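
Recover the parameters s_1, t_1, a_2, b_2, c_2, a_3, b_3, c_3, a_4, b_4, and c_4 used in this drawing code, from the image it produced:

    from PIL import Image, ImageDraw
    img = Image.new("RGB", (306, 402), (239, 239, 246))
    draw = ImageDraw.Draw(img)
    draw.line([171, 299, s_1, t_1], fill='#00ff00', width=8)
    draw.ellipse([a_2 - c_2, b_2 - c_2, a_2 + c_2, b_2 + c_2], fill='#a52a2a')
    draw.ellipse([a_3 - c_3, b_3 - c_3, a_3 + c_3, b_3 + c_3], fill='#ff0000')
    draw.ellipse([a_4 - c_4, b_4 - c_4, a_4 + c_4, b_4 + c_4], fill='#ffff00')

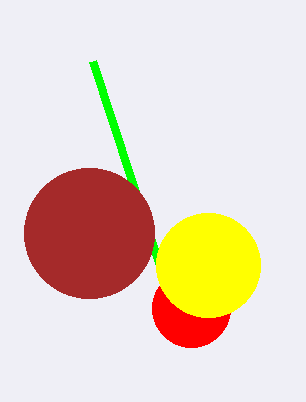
s_1 = 93; t_1 = 61; a_2 = 89; b_2 = 233; c_2 = 65; a_3 = 191; b_3 = 308; c_3 = 39; a_4 = 208; b_4 = 265; c_4 = 52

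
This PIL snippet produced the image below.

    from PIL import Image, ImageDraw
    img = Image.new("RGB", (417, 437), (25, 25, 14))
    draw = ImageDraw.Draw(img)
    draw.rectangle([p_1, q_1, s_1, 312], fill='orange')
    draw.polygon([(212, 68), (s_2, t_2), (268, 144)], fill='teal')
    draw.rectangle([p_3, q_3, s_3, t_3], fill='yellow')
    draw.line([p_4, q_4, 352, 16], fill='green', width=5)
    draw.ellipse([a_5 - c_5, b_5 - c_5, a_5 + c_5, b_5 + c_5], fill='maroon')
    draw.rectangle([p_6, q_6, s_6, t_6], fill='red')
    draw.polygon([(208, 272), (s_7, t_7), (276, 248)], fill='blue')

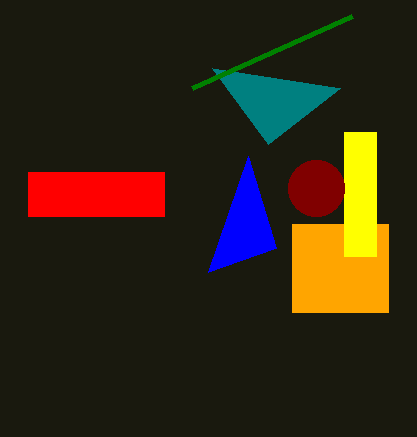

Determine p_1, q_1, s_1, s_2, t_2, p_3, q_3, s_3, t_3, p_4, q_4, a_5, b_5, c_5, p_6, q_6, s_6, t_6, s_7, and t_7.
p_1 = 292; q_1 = 224; s_1 = 388; s_2 = 340; t_2 = 88; p_3 = 344; q_3 = 132; s_3 = 376; t_3 = 256; p_4 = 192; q_4 = 88; a_5 = 316; b_5 = 188; c_5 = 28; p_6 = 28; q_6 = 172; s_6 = 164; t_6 = 216; s_7 = 248; t_7 = 156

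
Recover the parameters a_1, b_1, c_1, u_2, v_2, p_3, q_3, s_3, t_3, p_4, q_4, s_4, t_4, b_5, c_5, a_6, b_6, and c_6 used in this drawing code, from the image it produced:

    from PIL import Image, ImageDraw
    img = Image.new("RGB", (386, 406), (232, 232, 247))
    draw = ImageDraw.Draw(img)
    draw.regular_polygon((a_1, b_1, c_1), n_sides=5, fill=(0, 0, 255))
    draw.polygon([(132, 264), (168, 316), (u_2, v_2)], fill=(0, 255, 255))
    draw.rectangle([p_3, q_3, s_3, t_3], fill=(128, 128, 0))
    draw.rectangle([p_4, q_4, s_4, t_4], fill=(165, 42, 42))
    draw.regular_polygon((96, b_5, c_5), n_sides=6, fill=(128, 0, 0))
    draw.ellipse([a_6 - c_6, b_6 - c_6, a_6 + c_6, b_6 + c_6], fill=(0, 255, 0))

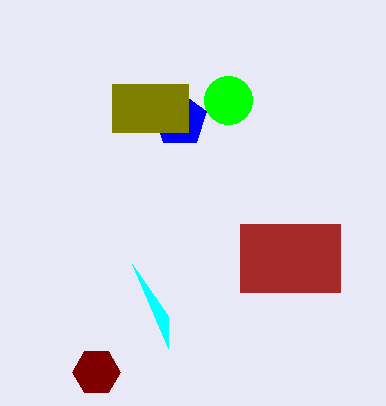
a_1 = 180; b_1 = 120; c_1 = 28; u_2 = 168; v_2 = 348; p_3 = 112; q_3 = 84; s_3 = 188; t_3 = 132; p_4 = 240; q_4 = 224; s_4 = 340; t_4 = 292; b_5 = 372; c_5 = 24; a_6 = 228; b_6 = 100; c_6 = 24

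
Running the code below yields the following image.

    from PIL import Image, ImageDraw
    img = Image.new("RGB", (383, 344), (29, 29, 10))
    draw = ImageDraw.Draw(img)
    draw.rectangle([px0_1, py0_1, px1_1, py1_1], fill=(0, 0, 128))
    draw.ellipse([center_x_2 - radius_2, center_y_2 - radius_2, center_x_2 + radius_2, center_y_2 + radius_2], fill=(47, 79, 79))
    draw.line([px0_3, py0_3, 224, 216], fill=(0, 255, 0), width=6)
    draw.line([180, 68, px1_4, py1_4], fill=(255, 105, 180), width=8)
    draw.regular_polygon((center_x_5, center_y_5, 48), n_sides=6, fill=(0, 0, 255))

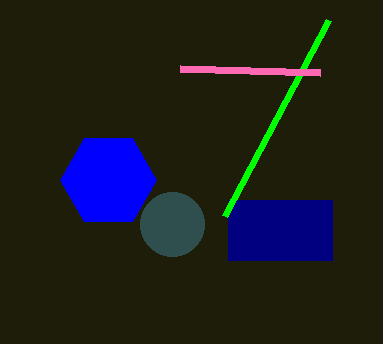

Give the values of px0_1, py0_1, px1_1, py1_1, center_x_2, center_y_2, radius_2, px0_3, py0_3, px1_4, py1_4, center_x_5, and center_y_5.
px0_1 = 228, py0_1 = 200, px1_1 = 332, py1_1 = 260, center_x_2 = 172, center_y_2 = 224, radius_2 = 32, px0_3 = 328, py0_3 = 20, px1_4 = 320, py1_4 = 72, center_x_5 = 108, center_y_5 = 180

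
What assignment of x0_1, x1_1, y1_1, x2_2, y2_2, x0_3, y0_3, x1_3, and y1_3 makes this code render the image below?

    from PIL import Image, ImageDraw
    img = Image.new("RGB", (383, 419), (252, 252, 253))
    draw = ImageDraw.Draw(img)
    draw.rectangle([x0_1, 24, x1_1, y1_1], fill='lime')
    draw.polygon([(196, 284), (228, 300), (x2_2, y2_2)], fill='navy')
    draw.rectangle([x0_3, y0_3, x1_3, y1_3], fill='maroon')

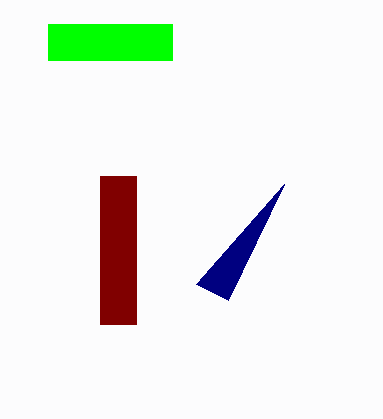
x0_1 = 48; x1_1 = 172; y1_1 = 60; x2_2 = 284; y2_2 = 184; x0_3 = 100; y0_3 = 176; x1_3 = 136; y1_3 = 324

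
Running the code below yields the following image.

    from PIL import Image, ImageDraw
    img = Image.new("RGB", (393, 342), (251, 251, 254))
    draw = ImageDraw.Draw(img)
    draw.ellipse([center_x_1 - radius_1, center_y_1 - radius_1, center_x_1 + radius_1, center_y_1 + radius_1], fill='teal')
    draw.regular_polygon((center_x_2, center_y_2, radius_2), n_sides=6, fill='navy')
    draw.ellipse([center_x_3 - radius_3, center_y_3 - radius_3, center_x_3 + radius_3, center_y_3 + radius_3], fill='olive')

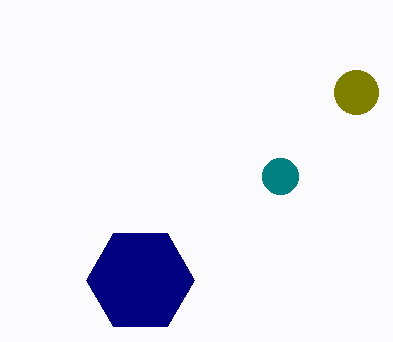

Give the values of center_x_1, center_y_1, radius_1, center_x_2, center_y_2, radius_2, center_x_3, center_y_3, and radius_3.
center_x_1 = 280
center_y_1 = 176
radius_1 = 18
center_x_2 = 140
center_y_2 = 280
radius_2 = 54
center_x_3 = 356
center_y_3 = 92
radius_3 = 22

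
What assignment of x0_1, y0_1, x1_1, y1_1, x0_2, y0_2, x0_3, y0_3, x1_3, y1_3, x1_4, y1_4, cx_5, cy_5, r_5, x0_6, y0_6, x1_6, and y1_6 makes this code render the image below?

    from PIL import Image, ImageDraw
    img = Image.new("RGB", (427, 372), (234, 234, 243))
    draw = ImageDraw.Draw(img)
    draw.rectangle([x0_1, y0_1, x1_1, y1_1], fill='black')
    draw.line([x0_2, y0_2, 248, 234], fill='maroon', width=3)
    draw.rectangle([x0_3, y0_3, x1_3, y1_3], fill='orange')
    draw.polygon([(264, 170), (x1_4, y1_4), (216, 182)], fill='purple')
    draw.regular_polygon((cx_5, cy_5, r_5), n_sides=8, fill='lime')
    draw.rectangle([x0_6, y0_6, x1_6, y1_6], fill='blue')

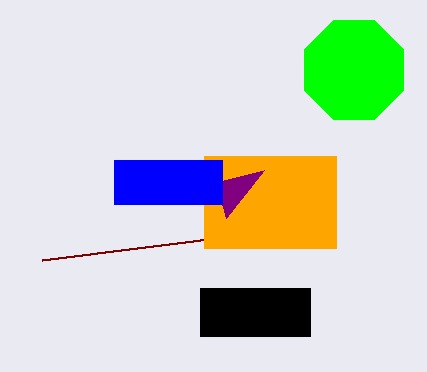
x0_1 = 200, y0_1 = 288, x1_1 = 310, y1_1 = 336, x0_2 = 42, y0_2 = 260, x0_3 = 204, y0_3 = 156, x1_3 = 336, y1_3 = 248, x1_4 = 226, y1_4 = 218, cx_5 = 354, cy_5 = 70, r_5 = 54, x0_6 = 114, y0_6 = 160, x1_6 = 222, y1_6 = 204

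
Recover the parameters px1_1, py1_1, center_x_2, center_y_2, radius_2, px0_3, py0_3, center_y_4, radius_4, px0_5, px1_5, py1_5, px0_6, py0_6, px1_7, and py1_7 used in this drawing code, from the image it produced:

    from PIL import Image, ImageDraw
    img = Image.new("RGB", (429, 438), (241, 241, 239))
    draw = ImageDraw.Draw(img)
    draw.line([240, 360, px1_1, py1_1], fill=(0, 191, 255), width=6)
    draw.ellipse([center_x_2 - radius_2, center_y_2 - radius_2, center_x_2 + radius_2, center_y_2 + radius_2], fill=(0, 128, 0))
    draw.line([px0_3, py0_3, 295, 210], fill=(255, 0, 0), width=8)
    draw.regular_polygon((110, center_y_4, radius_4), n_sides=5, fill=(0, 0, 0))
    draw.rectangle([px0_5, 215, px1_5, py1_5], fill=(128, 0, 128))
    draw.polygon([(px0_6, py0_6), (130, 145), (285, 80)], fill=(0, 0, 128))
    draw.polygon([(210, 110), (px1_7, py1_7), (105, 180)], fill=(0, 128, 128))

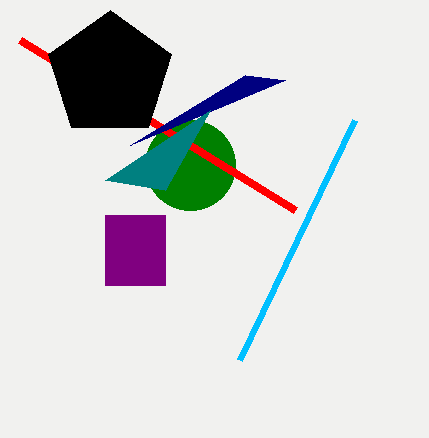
px1_1 = 355
py1_1 = 120
center_x_2 = 190
center_y_2 = 165
radius_2 = 45
px0_3 = 20
py0_3 = 40
center_y_4 = 75
radius_4 = 65
px0_5 = 105
px1_5 = 165
py1_5 = 285
px0_6 = 245
py0_6 = 75
px1_7 = 165
py1_7 = 190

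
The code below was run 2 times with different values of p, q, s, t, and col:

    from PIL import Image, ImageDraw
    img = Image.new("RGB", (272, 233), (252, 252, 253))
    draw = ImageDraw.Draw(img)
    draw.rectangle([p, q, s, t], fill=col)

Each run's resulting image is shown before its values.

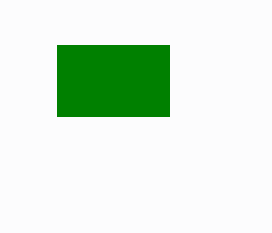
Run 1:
p = 57, q = 45, s = 169, t = 116, col = 'green'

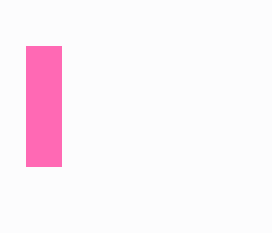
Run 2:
p = 26, q = 46, s = 61, t = 166, col = 'hotpink'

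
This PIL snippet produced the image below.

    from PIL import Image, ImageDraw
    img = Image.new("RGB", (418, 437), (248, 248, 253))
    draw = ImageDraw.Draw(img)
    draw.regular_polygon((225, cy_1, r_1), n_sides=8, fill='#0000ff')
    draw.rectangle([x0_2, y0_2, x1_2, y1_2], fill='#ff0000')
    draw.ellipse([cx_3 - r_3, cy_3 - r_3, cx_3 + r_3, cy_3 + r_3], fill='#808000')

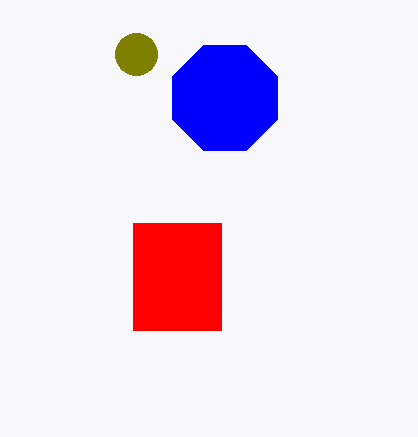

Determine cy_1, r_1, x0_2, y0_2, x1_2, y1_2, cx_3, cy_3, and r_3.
cy_1 = 98; r_1 = 57; x0_2 = 133; y0_2 = 223; x1_2 = 221; y1_2 = 330; cx_3 = 136; cy_3 = 54; r_3 = 21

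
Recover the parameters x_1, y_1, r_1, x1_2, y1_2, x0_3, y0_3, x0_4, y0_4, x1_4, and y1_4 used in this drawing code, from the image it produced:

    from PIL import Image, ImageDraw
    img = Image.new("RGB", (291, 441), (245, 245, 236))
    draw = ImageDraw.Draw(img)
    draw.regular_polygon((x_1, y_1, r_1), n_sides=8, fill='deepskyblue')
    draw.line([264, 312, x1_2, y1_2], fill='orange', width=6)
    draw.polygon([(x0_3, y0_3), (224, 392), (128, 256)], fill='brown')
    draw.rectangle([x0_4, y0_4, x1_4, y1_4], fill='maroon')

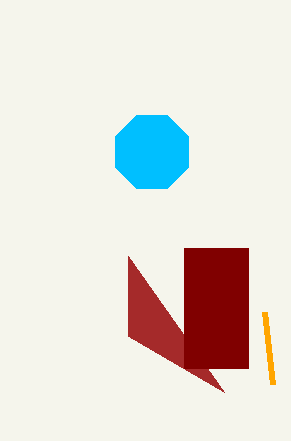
x_1 = 152
y_1 = 152
r_1 = 40
x1_2 = 272
y1_2 = 384
x0_3 = 128
y0_3 = 336
x0_4 = 184
y0_4 = 248
x1_4 = 248
y1_4 = 368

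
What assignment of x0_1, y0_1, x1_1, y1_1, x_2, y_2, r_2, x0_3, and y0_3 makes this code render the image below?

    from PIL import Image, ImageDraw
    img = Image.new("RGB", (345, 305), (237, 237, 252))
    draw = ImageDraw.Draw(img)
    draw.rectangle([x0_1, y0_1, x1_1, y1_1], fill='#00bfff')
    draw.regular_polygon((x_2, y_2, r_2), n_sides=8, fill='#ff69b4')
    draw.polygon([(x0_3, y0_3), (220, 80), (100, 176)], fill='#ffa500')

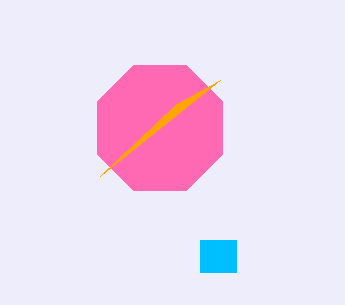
x0_1 = 200; y0_1 = 240; x1_1 = 236; y1_1 = 272; x_2 = 160; y_2 = 128; r_2 = 68; x0_3 = 176; y0_3 = 104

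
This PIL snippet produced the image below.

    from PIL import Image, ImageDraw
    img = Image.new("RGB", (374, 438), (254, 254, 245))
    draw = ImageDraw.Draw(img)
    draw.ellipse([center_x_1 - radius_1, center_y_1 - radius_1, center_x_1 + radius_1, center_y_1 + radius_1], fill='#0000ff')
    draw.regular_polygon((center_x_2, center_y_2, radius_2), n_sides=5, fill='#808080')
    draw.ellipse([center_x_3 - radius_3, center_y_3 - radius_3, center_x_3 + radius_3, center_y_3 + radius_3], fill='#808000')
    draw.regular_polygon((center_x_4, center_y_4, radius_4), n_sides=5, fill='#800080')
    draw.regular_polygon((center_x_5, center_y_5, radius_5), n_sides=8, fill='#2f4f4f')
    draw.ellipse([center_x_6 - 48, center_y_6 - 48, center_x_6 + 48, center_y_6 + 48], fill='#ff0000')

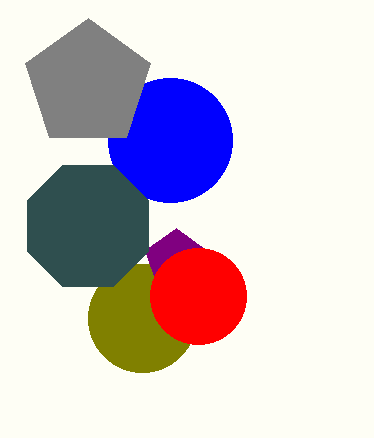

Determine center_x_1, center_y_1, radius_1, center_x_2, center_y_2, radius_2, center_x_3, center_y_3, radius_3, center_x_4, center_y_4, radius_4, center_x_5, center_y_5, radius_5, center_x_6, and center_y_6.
center_x_1 = 170; center_y_1 = 140; radius_1 = 62; center_x_2 = 88; center_y_2 = 84; radius_2 = 66; center_x_3 = 142; center_y_3 = 318; radius_3 = 54; center_x_4 = 176; center_y_4 = 260; radius_4 = 32; center_x_5 = 88; center_y_5 = 226; radius_5 = 66; center_x_6 = 198; center_y_6 = 296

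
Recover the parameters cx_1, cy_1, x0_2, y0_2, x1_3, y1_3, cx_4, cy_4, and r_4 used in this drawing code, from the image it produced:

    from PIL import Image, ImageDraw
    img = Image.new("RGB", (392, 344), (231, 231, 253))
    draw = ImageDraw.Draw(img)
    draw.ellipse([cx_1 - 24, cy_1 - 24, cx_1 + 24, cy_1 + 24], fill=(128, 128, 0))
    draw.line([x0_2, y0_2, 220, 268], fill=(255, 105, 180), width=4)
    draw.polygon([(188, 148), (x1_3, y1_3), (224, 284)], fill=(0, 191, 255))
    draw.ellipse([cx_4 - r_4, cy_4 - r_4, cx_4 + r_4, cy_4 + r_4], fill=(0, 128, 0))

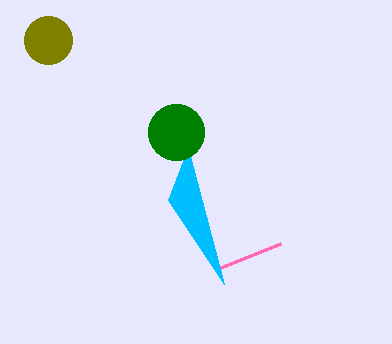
cx_1 = 48, cy_1 = 40, x0_2 = 280, y0_2 = 244, x1_3 = 168, y1_3 = 200, cx_4 = 176, cy_4 = 132, r_4 = 28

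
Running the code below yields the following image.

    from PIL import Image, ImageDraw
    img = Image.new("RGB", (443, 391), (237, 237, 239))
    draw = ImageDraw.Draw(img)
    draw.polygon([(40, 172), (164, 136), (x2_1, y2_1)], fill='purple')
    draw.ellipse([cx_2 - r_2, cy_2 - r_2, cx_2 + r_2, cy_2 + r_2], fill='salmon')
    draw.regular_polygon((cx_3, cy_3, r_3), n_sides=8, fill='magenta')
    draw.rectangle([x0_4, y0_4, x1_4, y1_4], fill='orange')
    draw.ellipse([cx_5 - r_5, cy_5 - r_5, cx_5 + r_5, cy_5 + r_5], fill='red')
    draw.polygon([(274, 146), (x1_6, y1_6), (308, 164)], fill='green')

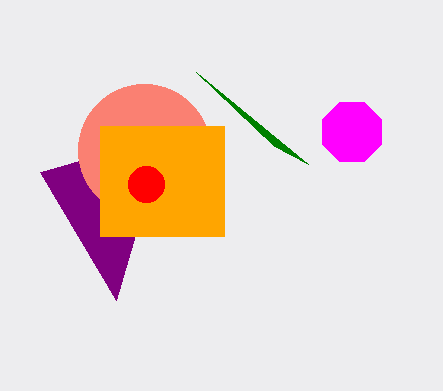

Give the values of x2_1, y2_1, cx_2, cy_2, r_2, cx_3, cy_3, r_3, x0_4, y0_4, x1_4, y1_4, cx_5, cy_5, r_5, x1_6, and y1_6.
x2_1 = 116; y2_1 = 300; cx_2 = 144; cy_2 = 150; r_2 = 66; cx_3 = 352; cy_3 = 132; r_3 = 32; x0_4 = 100; y0_4 = 126; x1_4 = 224; y1_4 = 236; cx_5 = 146; cy_5 = 184; r_5 = 18; x1_6 = 196; y1_6 = 72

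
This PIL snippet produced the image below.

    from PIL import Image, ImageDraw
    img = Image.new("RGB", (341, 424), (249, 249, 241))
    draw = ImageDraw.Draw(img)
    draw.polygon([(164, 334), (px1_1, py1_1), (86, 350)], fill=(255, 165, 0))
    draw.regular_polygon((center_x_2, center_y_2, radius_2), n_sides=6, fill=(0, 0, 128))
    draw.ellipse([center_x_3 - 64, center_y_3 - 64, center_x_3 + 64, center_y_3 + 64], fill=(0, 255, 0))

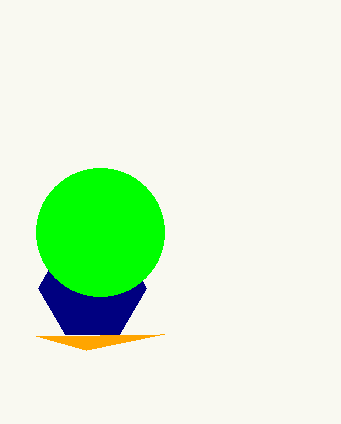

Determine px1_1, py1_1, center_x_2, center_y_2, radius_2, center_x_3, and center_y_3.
px1_1 = 36, py1_1 = 336, center_x_2 = 92, center_y_2 = 288, radius_2 = 54, center_x_3 = 100, center_y_3 = 232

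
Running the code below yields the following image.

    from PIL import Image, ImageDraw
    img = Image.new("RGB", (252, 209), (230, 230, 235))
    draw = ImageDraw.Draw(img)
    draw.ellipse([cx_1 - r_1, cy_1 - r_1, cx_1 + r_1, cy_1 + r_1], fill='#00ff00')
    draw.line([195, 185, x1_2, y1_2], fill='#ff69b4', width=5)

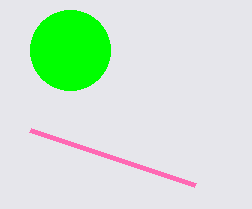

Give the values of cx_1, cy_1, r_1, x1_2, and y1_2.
cx_1 = 70; cy_1 = 50; r_1 = 40; x1_2 = 30; y1_2 = 130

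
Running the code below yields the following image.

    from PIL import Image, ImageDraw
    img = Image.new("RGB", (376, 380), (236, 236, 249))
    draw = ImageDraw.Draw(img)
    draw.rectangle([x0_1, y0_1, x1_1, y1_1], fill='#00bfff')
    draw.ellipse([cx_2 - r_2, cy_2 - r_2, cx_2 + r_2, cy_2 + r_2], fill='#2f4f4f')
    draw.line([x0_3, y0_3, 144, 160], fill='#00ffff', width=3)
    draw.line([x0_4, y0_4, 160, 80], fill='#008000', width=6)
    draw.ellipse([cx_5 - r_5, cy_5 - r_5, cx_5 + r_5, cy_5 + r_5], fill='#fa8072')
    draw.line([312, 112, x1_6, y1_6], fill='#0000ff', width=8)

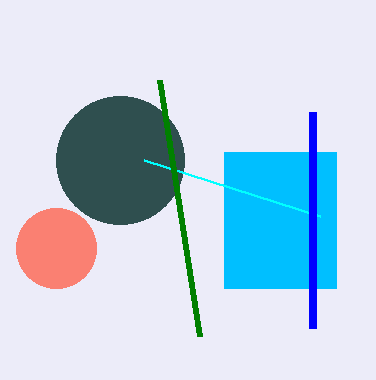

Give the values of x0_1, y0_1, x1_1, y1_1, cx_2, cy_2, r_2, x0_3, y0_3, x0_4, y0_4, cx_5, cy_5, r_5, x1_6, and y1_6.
x0_1 = 224, y0_1 = 152, x1_1 = 336, y1_1 = 288, cx_2 = 120, cy_2 = 160, r_2 = 64, x0_3 = 320, y0_3 = 216, x0_4 = 200, y0_4 = 336, cx_5 = 56, cy_5 = 248, r_5 = 40, x1_6 = 312, y1_6 = 328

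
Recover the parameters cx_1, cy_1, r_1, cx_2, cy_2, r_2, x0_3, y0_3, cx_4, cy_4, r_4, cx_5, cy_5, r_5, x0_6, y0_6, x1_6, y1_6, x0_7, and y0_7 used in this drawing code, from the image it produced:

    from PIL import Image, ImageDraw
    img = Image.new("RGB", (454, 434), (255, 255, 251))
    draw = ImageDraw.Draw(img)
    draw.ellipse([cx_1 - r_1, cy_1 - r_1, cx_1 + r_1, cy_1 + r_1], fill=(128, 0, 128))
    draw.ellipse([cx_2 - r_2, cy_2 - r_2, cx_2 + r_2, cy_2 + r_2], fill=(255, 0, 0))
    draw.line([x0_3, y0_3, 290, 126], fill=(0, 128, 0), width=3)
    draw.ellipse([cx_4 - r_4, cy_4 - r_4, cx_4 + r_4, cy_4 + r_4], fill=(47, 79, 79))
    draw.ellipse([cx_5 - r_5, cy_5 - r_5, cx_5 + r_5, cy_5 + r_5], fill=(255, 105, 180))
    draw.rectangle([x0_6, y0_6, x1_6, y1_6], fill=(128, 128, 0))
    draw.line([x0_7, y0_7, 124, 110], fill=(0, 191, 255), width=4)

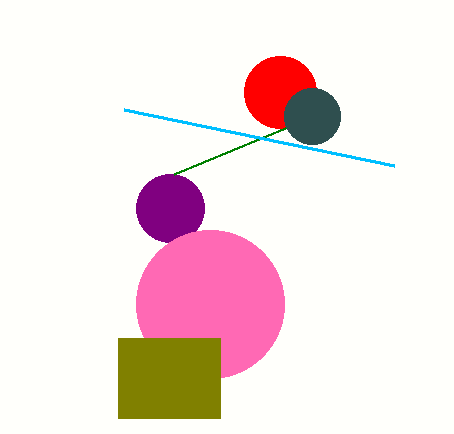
cx_1 = 170
cy_1 = 208
r_1 = 34
cx_2 = 280
cy_2 = 92
r_2 = 36
x0_3 = 174
y0_3 = 174
cx_4 = 312
cy_4 = 116
r_4 = 28
cx_5 = 210
cy_5 = 304
r_5 = 74
x0_6 = 118
y0_6 = 338
x1_6 = 220
y1_6 = 418
x0_7 = 394
y0_7 = 166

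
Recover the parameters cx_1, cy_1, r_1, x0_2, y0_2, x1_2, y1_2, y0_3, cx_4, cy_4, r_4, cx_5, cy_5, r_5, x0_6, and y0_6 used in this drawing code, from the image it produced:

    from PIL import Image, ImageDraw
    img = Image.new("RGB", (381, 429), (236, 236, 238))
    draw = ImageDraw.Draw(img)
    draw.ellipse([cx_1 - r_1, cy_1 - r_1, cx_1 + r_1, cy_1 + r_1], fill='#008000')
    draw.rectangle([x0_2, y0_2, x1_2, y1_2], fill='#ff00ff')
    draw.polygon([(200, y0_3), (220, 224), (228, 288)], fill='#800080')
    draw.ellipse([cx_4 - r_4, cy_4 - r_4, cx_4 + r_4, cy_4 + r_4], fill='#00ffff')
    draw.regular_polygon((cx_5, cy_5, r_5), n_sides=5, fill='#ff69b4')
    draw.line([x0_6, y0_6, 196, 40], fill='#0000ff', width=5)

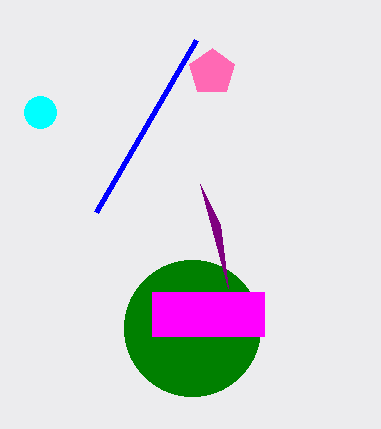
cx_1 = 192; cy_1 = 328; r_1 = 68; x0_2 = 152; y0_2 = 292; x1_2 = 264; y1_2 = 336; y0_3 = 184; cx_4 = 40; cy_4 = 112; r_4 = 16; cx_5 = 212; cy_5 = 72; r_5 = 24; x0_6 = 96; y0_6 = 212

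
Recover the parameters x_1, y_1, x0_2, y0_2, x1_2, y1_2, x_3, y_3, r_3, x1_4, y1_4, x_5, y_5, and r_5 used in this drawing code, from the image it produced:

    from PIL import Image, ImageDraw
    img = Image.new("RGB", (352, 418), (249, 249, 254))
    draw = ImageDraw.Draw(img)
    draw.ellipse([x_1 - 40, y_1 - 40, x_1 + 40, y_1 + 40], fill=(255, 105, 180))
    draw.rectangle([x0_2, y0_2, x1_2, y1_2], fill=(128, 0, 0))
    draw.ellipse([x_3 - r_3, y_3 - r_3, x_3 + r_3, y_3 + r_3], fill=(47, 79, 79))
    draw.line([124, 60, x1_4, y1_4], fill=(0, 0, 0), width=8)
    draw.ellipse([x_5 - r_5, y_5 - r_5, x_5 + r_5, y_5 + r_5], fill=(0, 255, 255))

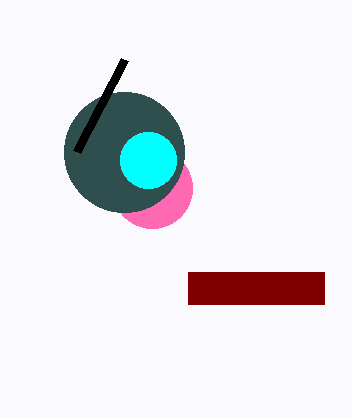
x_1 = 152, y_1 = 188, x0_2 = 188, y0_2 = 272, x1_2 = 324, y1_2 = 304, x_3 = 124, y_3 = 152, r_3 = 60, x1_4 = 76, y1_4 = 152, x_5 = 148, y_5 = 160, r_5 = 28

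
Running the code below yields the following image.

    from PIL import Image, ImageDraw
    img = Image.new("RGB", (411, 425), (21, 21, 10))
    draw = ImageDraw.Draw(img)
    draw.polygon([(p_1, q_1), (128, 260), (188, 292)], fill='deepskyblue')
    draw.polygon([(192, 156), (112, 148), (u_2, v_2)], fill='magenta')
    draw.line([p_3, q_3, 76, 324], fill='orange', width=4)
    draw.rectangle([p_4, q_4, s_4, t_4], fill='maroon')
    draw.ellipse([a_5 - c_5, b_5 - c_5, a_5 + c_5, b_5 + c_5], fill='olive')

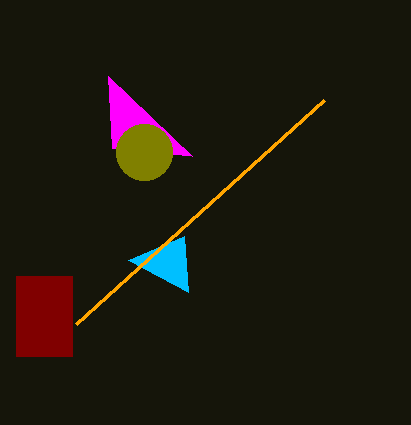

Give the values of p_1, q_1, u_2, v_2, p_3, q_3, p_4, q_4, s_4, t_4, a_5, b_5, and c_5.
p_1 = 184; q_1 = 236; u_2 = 108; v_2 = 76; p_3 = 324; q_3 = 100; p_4 = 16; q_4 = 276; s_4 = 72; t_4 = 356; a_5 = 144; b_5 = 152; c_5 = 28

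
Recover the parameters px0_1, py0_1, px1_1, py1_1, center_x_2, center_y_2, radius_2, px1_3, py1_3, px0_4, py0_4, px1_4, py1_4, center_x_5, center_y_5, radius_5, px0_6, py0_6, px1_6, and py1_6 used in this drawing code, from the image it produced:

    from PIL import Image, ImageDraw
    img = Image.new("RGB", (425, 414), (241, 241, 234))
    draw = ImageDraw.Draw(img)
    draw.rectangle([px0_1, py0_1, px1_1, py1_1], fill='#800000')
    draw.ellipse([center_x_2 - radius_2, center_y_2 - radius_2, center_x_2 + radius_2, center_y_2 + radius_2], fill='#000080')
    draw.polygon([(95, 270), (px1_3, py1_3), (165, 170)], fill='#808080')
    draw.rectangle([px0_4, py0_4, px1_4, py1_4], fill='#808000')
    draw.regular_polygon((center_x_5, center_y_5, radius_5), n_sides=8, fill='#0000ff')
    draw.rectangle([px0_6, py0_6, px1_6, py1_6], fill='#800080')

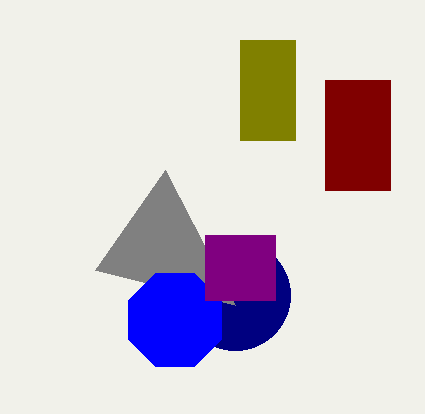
px0_1 = 325
py0_1 = 80
px1_1 = 390
py1_1 = 190
center_x_2 = 235
center_y_2 = 295
radius_2 = 55
px1_3 = 235
py1_3 = 305
px0_4 = 240
py0_4 = 40
px1_4 = 295
py1_4 = 140
center_x_5 = 175
center_y_5 = 320
radius_5 = 50
px0_6 = 205
py0_6 = 235
px1_6 = 275
py1_6 = 300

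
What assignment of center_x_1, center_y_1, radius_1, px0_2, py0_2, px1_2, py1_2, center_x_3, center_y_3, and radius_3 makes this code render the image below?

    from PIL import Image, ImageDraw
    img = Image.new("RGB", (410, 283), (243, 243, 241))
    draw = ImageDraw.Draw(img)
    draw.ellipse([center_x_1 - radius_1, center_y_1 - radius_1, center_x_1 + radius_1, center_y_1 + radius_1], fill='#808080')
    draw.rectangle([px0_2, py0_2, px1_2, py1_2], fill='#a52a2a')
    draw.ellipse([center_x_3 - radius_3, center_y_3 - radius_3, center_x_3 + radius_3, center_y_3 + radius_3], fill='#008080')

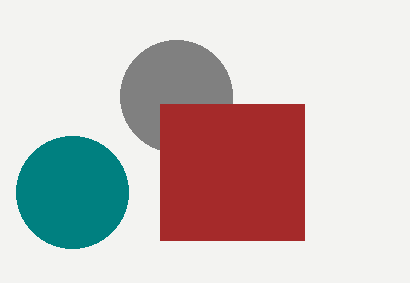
center_x_1 = 176, center_y_1 = 96, radius_1 = 56, px0_2 = 160, py0_2 = 104, px1_2 = 304, py1_2 = 240, center_x_3 = 72, center_y_3 = 192, radius_3 = 56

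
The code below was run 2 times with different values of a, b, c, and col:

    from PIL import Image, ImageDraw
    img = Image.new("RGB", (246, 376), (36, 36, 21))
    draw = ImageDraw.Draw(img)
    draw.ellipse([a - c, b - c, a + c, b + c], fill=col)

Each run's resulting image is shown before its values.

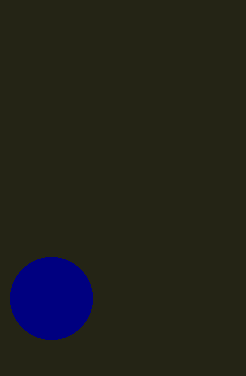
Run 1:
a = 51, b = 298, c = 41, col = 'navy'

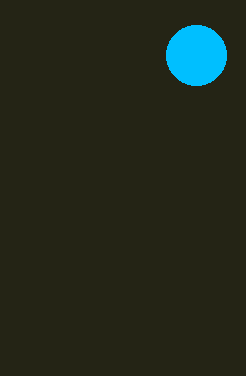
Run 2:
a = 196; b = 55; c = 30; col = 'deepskyblue'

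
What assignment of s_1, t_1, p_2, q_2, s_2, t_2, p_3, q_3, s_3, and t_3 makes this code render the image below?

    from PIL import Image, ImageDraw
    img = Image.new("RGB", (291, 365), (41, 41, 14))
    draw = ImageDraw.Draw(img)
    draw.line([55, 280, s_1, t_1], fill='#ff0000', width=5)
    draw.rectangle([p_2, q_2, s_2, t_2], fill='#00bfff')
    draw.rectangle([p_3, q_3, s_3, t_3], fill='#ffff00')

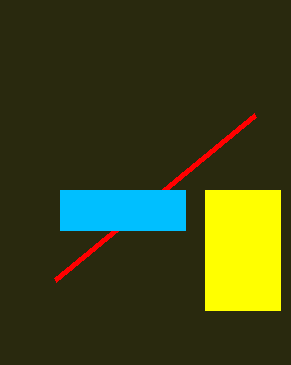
s_1 = 255; t_1 = 115; p_2 = 60; q_2 = 190; s_2 = 185; t_2 = 230; p_3 = 205; q_3 = 190; s_3 = 280; t_3 = 310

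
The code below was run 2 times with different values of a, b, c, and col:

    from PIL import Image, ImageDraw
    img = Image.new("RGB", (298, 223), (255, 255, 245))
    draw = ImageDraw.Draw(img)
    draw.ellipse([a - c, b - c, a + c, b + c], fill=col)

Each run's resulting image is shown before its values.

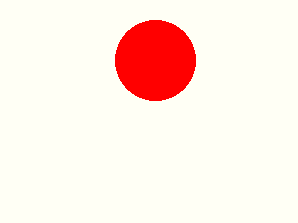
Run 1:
a = 155
b = 60
c = 40
col = 'red'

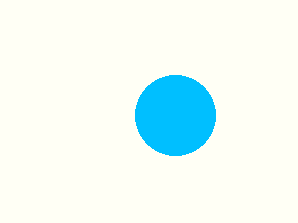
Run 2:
a = 175, b = 115, c = 40, col = 'deepskyblue'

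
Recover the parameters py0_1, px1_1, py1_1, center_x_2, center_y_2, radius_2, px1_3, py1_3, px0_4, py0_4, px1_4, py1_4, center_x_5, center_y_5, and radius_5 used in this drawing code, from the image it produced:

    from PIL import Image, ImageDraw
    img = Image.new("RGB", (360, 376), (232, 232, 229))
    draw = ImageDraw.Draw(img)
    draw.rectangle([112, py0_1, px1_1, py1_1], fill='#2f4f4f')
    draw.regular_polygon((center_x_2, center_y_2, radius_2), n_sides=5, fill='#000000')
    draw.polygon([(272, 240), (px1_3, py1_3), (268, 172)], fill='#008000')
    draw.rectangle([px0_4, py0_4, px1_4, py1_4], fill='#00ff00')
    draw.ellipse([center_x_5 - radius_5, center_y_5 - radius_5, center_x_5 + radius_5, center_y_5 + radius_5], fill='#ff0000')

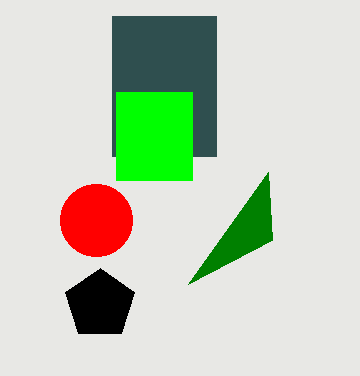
py0_1 = 16, px1_1 = 216, py1_1 = 156, center_x_2 = 100, center_y_2 = 304, radius_2 = 36, px1_3 = 188, py1_3 = 284, px0_4 = 116, py0_4 = 92, px1_4 = 192, py1_4 = 180, center_x_5 = 96, center_y_5 = 220, radius_5 = 36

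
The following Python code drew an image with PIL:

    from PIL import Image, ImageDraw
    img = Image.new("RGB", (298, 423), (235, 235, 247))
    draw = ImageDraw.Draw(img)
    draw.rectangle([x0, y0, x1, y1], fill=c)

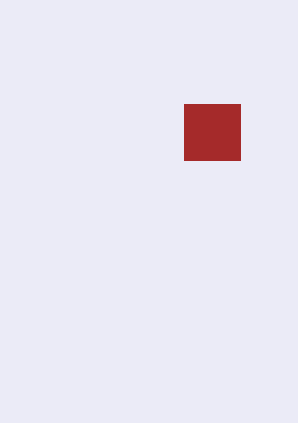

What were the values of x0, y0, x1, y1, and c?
x0 = 184; y0 = 104; x1 = 240; y1 = 160; c = 'brown'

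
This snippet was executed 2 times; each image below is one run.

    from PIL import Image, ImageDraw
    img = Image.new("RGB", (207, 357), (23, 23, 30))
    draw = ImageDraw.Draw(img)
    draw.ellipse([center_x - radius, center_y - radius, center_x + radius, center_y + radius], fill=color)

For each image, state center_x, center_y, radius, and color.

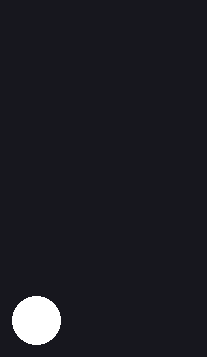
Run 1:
center_x = 36
center_y = 320
radius = 24
color = 'white'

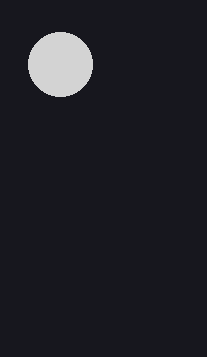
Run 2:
center_x = 60, center_y = 64, radius = 32, color = 'lightgray'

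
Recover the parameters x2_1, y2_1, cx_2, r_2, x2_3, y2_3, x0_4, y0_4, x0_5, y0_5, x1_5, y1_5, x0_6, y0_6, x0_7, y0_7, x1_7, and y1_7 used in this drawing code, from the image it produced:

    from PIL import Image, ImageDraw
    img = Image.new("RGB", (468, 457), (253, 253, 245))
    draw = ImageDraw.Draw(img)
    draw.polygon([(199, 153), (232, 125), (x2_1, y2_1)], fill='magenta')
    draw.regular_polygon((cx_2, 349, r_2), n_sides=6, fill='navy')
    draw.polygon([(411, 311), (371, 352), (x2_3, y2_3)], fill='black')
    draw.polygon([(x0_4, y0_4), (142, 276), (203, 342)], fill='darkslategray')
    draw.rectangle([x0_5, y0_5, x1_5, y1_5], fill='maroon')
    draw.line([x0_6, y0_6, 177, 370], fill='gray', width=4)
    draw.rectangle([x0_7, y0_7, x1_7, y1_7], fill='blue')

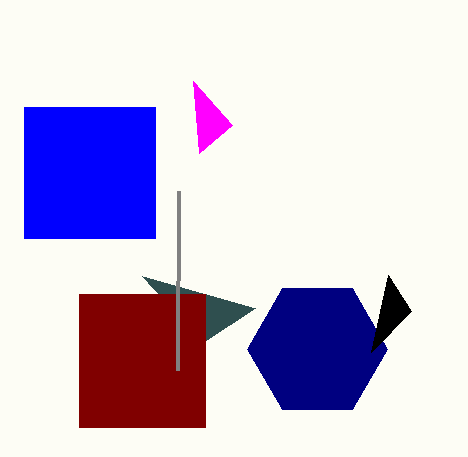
x2_1 = 193, y2_1 = 81, cx_2 = 317, r_2 = 70, x2_3 = 388, y2_3 = 275, x0_4 = 255, y0_4 = 308, x0_5 = 79, y0_5 = 294, x1_5 = 205, y1_5 = 427, x0_6 = 178, y0_6 = 191, x0_7 = 24, y0_7 = 107, x1_7 = 155, y1_7 = 238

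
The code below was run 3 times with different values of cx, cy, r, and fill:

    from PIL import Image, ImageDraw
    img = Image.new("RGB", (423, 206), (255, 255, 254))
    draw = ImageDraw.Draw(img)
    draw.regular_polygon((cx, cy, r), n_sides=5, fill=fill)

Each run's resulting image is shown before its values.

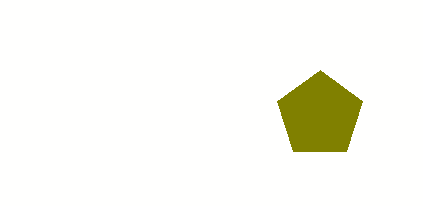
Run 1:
cx = 320
cy = 115
r = 45
fill = 'olive'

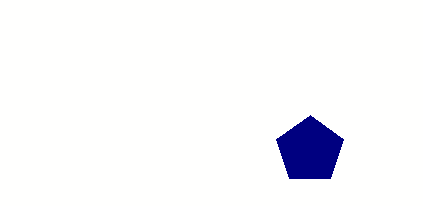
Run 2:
cx = 310, cy = 150, r = 35, fill = 'navy'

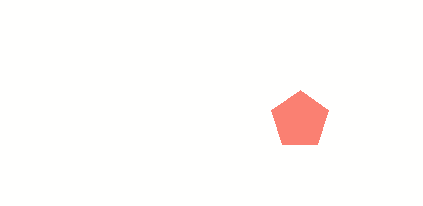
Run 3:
cx = 300
cy = 120
r = 30
fill = 'salmon'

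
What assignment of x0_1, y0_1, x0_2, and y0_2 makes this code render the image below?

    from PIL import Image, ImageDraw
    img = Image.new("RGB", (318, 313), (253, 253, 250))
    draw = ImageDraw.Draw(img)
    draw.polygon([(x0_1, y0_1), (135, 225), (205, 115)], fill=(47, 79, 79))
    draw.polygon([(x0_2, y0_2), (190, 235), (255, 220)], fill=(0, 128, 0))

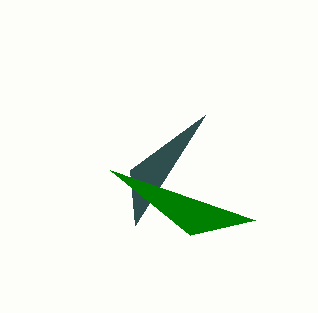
x0_1 = 130, y0_1 = 170, x0_2 = 110, y0_2 = 170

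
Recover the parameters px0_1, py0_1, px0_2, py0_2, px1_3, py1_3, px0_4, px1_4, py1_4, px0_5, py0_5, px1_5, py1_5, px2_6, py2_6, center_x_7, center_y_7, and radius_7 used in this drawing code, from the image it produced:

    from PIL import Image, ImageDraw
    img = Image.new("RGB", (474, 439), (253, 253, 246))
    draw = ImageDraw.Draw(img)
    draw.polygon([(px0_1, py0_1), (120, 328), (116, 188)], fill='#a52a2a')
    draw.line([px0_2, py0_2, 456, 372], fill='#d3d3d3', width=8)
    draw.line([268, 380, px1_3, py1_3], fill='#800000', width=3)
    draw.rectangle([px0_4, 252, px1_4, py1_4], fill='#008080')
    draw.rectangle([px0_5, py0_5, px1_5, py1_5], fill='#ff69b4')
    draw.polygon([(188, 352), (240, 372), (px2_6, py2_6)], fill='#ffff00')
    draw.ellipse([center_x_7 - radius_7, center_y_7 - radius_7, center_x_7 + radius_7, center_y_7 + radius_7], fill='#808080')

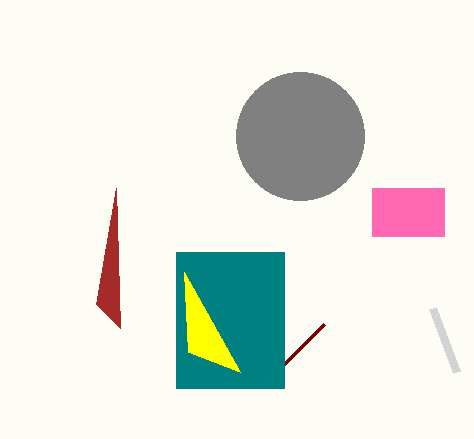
px0_1 = 96, py0_1 = 304, px0_2 = 432, py0_2 = 308, px1_3 = 324, py1_3 = 324, px0_4 = 176, px1_4 = 284, py1_4 = 388, px0_5 = 372, py0_5 = 188, px1_5 = 444, py1_5 = 236, px2_6 = 184, py2_6 = 272, center_x_7 = 300, center_y_7 = 136, radius_7 = 64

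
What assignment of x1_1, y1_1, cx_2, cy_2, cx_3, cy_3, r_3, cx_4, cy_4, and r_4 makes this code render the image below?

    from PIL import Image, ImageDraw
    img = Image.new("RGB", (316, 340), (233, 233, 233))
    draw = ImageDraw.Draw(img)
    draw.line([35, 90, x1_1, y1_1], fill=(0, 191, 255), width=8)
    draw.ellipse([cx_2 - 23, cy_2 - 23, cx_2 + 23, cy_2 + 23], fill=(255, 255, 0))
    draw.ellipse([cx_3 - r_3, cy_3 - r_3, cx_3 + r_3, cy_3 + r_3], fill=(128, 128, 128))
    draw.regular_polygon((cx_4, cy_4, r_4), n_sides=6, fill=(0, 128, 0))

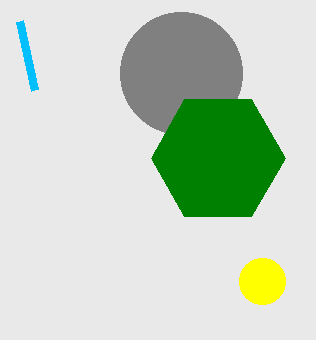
x1_1 = 20; y1_1 = 21; cx_2 = 262; cy_2 = 281; cx_3 = 181; cy_3 = 73; r_3 = 61; cx_4 = 218; cy_4 = 158; r_4 = 67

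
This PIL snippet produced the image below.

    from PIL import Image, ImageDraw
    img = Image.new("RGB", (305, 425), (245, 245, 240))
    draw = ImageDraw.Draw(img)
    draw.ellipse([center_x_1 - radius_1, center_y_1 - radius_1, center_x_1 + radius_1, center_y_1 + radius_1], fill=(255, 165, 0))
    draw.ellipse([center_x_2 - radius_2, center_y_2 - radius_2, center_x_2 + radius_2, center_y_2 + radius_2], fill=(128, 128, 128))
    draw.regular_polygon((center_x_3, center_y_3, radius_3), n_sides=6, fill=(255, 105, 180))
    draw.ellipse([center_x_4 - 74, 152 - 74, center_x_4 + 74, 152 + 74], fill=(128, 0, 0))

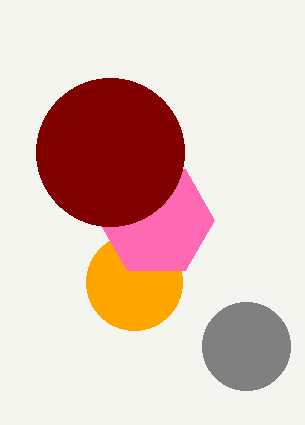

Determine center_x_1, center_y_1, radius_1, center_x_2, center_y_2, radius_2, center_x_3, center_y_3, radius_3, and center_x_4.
center_x_1 = 134; center_y_1 = 282; radius_1 = 48; center_x_2 = 246; center_y_2 = 346; radius_2 = 44; center_x_3 = 156; center_y_3 = 220; radius_3 = 58; center_x_4 = 110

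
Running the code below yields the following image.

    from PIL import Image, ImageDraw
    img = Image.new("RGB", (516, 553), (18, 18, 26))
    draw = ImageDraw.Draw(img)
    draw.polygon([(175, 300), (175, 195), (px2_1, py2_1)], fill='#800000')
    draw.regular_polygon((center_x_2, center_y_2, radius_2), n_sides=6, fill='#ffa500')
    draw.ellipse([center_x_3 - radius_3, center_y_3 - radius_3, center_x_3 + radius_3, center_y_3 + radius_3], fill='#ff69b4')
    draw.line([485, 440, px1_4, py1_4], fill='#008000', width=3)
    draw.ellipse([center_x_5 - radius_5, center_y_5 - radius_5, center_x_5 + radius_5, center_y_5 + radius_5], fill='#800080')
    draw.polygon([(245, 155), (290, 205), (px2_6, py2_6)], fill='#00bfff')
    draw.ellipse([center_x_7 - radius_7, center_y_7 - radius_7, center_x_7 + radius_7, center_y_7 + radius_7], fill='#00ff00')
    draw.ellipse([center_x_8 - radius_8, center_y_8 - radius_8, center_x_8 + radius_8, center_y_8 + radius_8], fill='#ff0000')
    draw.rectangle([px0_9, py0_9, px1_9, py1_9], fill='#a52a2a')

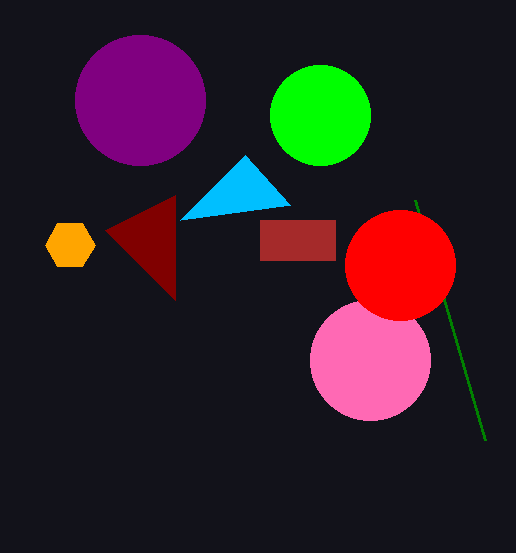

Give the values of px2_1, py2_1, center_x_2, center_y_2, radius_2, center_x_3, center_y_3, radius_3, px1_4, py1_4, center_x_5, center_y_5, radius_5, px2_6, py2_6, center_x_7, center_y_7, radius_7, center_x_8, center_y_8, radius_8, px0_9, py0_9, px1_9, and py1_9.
px2_1 = 105
py2_1 = 230
center_x_2 = 70
center_y_2 = 245
radius_2 = 25
center_x_3 = 370
center_y_3 = 360
radius_3 = 60
px1_4 = 415
py1_4 = 200
center_x_5 = 140
center_y_5 = 100
radius_5 = 65
px2_6 = 180
py2_6 = 220
center_x_7 = 320
center_y_7 = 115
radius_7 = 50
center_x_8 = 400
center_y_8 = 265
radius_8 = 55
px0_9 = 260
py0_9 = 220
px1_9 = 335
py1_9 = 260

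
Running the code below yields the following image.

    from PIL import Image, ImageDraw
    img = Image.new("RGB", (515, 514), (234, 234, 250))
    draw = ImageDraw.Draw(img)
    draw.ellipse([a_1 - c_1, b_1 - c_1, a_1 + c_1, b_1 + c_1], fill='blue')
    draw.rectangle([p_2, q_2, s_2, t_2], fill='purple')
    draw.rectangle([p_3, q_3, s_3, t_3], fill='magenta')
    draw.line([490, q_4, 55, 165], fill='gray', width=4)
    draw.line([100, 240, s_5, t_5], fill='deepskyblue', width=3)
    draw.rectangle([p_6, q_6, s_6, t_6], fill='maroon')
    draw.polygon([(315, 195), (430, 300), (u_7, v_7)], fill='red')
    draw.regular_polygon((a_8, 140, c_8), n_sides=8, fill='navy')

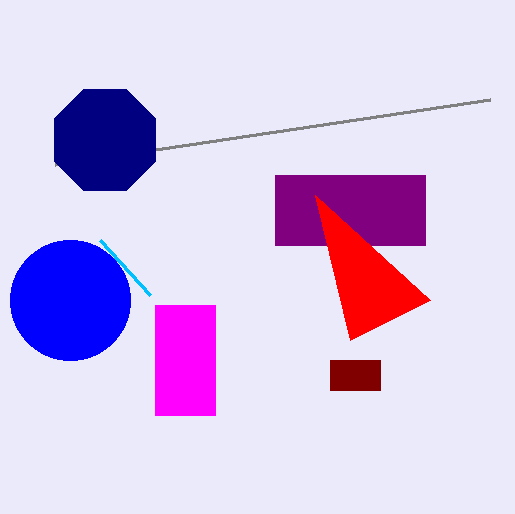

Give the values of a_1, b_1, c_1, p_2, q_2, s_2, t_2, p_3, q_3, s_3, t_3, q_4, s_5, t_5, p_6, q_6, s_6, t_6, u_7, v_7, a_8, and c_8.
a_1 = 70, b_1 = 300, c_1 = 60, p_2 = 275, q_2 = 175, s_2 = 425, t_2 = 245, p_3 = 155, q_3 = 305, s_3 = 215, t_3 = 415, q_4 = 100, s_5 = 150, t_5 = 295, p_6 = 330, q_6 = 360, s_6 = 380, t_6 = 390, u_7 = 350, v_7 = 340, a_8 = 105, c_8 = 55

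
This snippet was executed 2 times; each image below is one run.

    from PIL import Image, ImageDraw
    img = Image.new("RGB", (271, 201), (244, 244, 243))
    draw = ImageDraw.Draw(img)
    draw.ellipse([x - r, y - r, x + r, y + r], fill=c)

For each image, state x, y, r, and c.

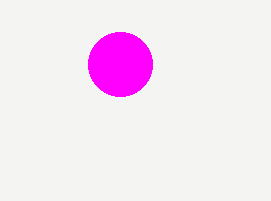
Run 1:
x = 120
y = 64
r = 32
c = 'magenta'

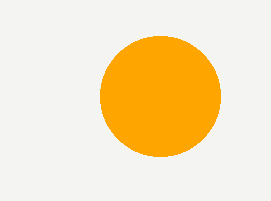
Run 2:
x = 160; y = 96; r = 60; c = 'orange'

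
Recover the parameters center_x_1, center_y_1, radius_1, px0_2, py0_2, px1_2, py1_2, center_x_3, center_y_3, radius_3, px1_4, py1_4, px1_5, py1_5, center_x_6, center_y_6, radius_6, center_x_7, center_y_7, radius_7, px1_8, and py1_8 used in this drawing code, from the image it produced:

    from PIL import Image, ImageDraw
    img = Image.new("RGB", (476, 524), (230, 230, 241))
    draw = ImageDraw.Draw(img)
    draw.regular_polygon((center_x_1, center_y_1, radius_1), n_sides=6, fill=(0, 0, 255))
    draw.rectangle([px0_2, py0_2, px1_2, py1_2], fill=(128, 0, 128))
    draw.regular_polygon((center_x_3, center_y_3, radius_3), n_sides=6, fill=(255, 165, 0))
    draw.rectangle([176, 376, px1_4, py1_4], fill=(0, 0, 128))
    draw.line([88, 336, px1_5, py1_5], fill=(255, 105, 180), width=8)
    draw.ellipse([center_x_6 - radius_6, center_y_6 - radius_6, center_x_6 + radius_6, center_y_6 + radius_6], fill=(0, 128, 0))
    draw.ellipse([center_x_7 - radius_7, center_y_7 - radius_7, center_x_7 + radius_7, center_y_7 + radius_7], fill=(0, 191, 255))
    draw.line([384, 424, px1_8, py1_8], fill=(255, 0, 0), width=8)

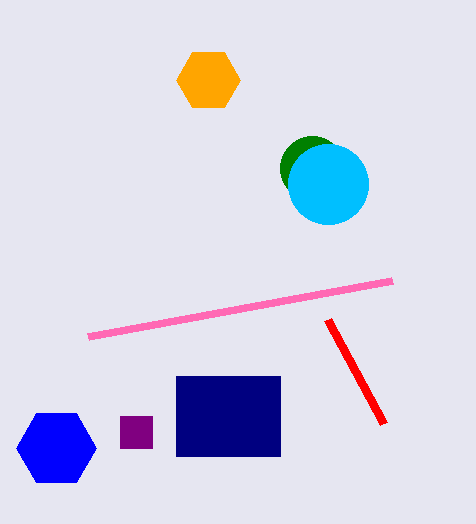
center_x_1 = 56, center_y_1 = 448, radius_1 = 40, px0_2 = 120, py0_2 = 416, px1_2 = 152, py1_2 = 448, center_x_3 = 208, center_y_3 = 80, radius_3 = 32, px1_4 = 280, py1_4 = 456, px1_5 = 392, py1_5 = 280, center_x_6 = 312, center_y_6 = 168, radius_6 = 32, center_x_7 = 328, center_y_7 = 184, radius_7 = 40, px1_8 = 328, py1_8 = 320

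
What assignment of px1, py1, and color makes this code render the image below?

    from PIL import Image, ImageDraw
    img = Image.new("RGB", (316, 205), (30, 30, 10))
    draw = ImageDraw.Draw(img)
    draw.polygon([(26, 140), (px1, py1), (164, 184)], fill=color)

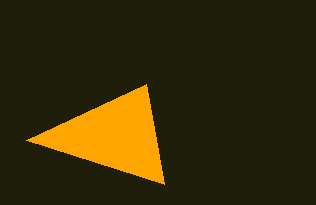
px1 = 146
py1 = 84
color = 'orange'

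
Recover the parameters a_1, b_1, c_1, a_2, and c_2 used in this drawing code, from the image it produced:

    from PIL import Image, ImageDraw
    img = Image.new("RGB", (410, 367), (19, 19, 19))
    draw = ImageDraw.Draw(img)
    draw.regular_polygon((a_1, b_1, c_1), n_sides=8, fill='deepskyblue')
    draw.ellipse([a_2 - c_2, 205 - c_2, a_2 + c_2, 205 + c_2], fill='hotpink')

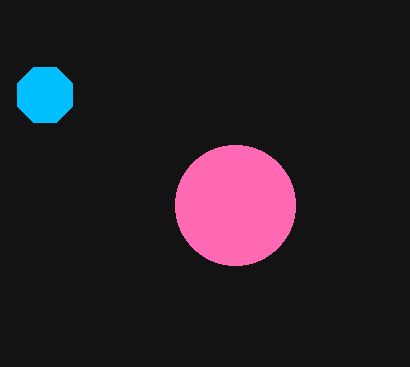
a_1 = 45, b_1 = 95, c_1 = 30, a_2 = 235, c_2 = 60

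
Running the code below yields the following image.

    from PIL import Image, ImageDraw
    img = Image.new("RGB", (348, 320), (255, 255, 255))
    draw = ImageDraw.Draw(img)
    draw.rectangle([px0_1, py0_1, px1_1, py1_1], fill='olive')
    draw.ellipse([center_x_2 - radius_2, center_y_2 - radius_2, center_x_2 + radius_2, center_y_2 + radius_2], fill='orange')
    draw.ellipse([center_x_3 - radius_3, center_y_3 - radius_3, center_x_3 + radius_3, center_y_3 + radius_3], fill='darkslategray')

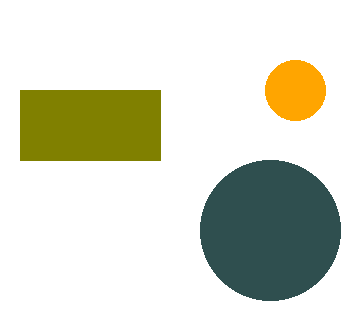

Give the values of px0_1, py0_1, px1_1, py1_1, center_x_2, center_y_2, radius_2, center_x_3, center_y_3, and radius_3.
px0_1 = 20
py0_1 = 90
px1_1 = 160
py1_1 = 160
center_x_2 = 295
center_y_2 = 90
radius_2 = 30
center_x_3 = 270
center_y_3 = 230
radius_3 = 70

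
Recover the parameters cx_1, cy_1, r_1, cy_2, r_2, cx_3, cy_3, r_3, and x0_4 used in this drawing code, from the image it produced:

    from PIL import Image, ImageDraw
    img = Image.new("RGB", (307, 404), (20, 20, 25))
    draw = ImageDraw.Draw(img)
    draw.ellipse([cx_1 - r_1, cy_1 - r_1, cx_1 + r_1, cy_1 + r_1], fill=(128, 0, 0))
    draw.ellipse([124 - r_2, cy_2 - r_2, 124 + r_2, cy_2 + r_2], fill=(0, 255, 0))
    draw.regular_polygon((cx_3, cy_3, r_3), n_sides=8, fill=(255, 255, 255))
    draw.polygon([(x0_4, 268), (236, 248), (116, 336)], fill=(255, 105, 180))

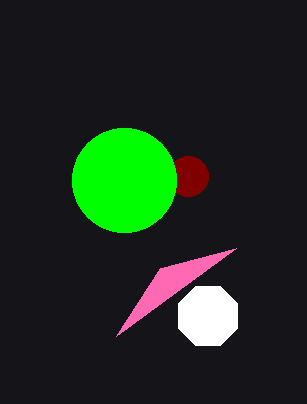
cx_1 = 188
cy_1 = 176
r_1 = 20
cy_2 = 180
r_2 = 52
cx_3 = 208
cy_3 = 316
r_3 = 32
x0_4 = 160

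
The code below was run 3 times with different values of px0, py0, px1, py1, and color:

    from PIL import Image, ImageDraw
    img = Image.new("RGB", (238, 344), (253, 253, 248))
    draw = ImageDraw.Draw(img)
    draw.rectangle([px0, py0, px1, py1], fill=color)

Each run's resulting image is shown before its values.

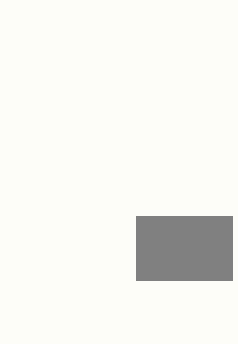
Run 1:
px0 = 136
py0 = 216
px1 = 232
py1 = 280
color = 'gray'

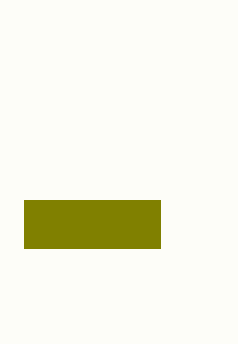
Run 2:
px0 = 24; py0 = 200; px1 = 160; py1 = 248; color = 'olive'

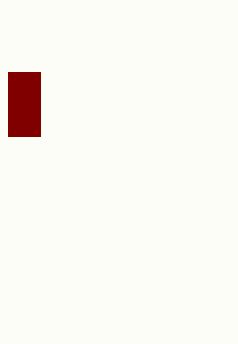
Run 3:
px0 = 8; py0 = 72; px1 = 40; py1 = 136; color = 'maroon'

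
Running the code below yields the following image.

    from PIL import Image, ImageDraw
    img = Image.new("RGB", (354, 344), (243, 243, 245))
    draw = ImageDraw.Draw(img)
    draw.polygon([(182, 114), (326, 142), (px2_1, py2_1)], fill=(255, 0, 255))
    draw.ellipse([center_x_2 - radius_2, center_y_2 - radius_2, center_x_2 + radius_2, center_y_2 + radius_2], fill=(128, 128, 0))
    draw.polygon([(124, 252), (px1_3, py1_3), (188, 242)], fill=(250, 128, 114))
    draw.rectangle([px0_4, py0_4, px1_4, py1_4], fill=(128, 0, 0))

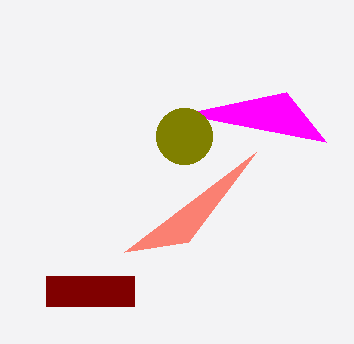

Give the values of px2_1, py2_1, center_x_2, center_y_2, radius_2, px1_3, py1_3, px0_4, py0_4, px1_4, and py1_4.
px2_1 = 286; py2_1 = 92; center_x_2 = 184; center_y_2 = 136; radius_2 = 28; px1_3 = 256; py1_3 = 152; px0_4 = 46; py0_4 = 276; px1_4 = 134; py1_4 = 306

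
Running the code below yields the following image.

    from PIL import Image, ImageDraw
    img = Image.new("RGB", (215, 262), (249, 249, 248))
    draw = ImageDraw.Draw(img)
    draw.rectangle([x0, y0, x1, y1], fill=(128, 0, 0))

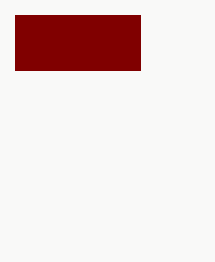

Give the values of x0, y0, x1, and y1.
x0 = 15; y0 = 15; x1 = 140; y1 = 70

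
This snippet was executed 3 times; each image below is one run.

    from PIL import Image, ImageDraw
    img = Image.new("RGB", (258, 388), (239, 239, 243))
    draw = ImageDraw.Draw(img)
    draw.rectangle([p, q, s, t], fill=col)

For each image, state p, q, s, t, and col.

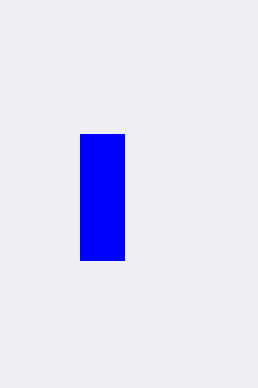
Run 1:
p = 80; q = 134; s = 124; t = 260; col = 'blue'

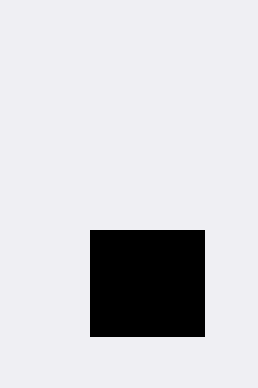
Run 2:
p = 90, q = 230, s = 204, t = 336, col = 'black'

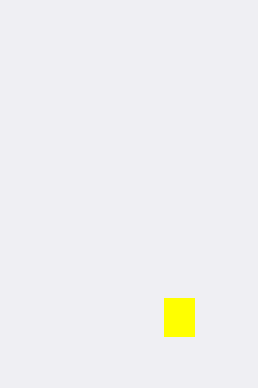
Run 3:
p = 164
q = 298
s = 194
t = 336
col = 'yellow'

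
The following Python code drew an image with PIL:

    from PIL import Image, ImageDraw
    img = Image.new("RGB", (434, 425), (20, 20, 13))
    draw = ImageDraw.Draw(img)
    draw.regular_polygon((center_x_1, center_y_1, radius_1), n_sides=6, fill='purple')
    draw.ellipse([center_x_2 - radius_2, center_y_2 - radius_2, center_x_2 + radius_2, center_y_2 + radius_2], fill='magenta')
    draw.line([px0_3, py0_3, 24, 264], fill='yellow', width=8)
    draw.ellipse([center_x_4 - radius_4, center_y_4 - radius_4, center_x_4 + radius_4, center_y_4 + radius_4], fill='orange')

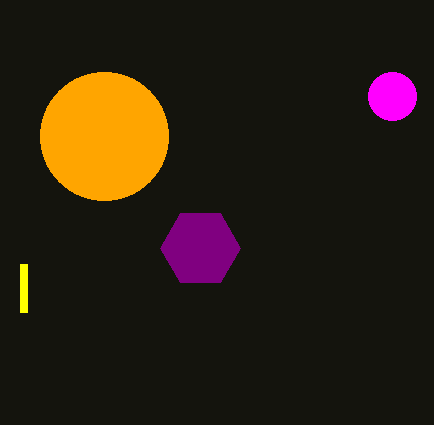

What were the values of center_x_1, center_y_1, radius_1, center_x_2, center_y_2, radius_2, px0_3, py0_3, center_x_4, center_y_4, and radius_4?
center_x_1 = 200, center_y_1 = 248, radius_1 = 40, center_x_2 = 392, center_y_2 = 96, radius_2 = 24, px0_3 = 24, py0_3 = 312, center_x_4 = 104, center_y_4 = 136, radius_4 = 64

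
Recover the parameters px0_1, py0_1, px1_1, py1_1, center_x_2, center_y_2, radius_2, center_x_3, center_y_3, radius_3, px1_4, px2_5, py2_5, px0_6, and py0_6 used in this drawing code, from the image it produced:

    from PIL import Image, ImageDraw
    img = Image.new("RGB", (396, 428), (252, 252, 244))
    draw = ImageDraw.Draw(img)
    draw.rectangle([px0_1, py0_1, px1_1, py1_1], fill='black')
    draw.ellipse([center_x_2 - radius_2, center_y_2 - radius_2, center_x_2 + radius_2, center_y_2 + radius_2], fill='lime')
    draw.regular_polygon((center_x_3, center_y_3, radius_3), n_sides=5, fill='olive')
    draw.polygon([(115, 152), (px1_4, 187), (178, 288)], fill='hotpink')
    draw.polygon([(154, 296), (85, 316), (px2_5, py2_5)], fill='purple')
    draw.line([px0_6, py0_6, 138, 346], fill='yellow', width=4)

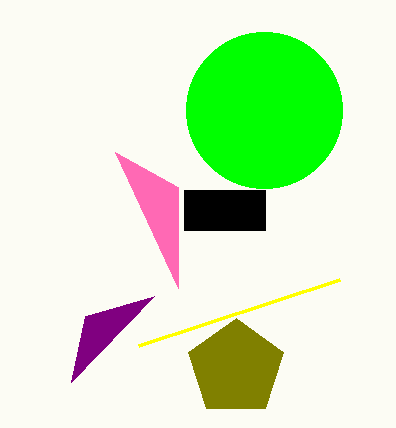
px0_1 = 184
py0_1 = 190
px1_1 = 265
py1_1 = 230
center_x_2 = 264
center_y_2 = 110
radius_2 = 78
center_x_3 = 236
center_y_3 = 368
radius_3 = 50
px1_4 = 178
px2_5 = 71
py2_5 = 382
px0_6 = 339
py0_6 = 280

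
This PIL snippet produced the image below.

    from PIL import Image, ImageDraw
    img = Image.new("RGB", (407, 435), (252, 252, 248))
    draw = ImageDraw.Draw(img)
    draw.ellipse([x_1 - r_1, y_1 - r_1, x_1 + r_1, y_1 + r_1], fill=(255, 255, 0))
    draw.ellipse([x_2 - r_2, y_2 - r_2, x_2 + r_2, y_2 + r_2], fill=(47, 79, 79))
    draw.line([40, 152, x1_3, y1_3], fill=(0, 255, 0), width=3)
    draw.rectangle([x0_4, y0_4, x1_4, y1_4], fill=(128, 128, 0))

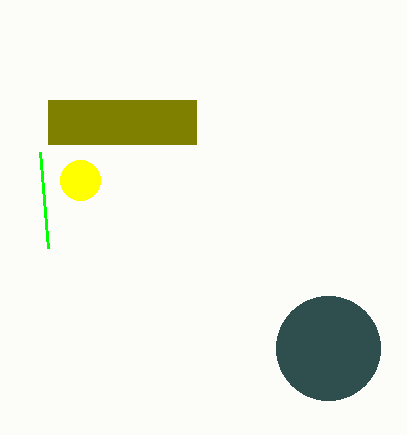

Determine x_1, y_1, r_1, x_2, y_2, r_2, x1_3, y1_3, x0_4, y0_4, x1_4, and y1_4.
x_1 = 80
y_1 = 180
r_1 = 20
x_2 = 328
y_2 = 348
r_2 = 52
x1_3 = 48
y1_3 = 248
x0_4 = 48
y0_4 = 100
x1_4 = 196
y1_4 = 144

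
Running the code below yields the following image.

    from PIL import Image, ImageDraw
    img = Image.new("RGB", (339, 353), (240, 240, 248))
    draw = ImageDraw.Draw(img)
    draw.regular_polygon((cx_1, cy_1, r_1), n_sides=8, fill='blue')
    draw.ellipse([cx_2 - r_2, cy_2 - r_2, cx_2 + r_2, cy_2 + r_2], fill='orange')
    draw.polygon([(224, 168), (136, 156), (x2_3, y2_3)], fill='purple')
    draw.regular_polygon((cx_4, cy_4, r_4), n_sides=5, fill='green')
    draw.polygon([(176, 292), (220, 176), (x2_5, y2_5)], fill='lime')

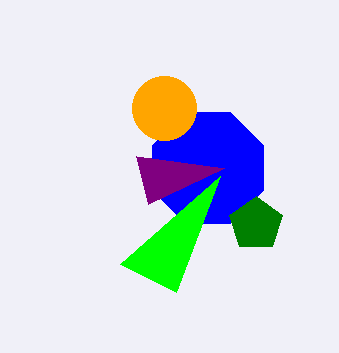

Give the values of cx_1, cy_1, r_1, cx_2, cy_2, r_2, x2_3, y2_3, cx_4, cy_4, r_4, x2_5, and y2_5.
cx_1 = 208; cy_1 = 168; r_1 = 60; cx_2 = 164; cy_2 = 108; r_2 = 32; x2_3 = 148; y2_3 = 204; cx_4 = 256; cy_4 = 224; r_4 = 28; x2_5 = 120; y2_5 = 264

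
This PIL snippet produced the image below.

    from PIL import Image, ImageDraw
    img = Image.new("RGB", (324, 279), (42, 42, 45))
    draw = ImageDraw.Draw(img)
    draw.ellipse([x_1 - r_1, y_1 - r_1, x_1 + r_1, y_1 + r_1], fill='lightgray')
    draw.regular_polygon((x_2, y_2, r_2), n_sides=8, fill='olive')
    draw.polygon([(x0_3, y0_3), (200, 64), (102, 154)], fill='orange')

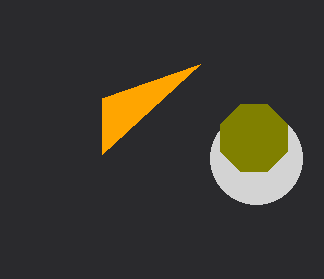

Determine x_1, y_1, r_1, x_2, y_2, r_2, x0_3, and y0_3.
x_1 = 256, y_1 = 158, r_1 = 46, x_2 = 254, y_2 = 138, r_2 = 36, x0_3 = 102, y0_3 = 98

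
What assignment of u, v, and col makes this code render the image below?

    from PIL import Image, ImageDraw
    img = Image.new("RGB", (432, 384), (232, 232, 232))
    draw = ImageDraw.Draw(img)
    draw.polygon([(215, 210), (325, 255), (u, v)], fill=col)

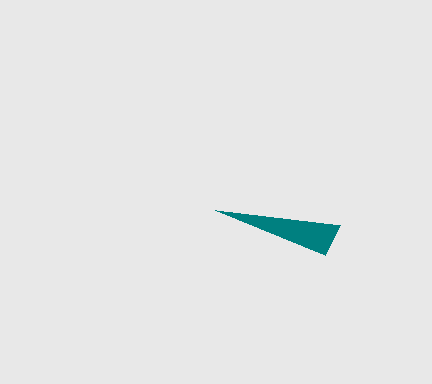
u = 340; v = 225; col = 'teal'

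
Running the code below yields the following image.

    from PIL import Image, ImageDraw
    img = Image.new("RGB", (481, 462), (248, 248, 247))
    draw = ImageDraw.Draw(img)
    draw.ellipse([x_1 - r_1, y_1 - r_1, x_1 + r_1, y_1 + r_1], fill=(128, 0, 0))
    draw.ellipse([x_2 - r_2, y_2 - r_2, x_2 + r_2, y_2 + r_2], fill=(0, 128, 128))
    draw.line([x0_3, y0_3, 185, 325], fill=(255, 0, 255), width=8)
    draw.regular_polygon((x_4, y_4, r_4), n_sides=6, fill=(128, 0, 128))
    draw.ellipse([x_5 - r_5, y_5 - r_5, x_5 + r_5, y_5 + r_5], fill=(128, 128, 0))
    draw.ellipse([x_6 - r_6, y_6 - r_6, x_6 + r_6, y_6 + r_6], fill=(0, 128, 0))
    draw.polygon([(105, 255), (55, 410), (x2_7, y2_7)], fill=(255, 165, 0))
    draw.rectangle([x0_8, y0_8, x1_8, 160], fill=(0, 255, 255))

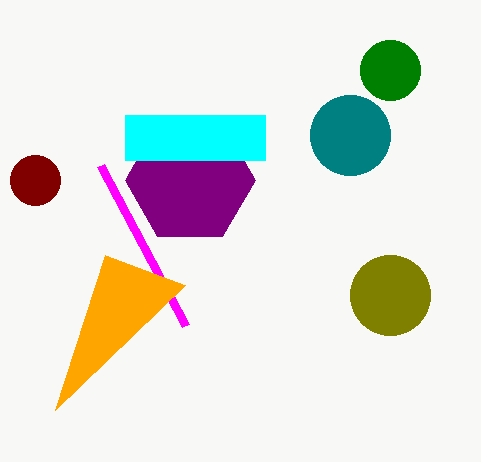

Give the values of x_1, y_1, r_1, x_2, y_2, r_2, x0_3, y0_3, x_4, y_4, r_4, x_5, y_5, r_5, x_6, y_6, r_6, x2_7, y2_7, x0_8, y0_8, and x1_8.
x_1 = 35, y_1 = 180, r_1 = 25, x_2 = 350, y_2 = 135, r_2 = 40, x0_3 = 100, y0_3 = 165, x_4 = 190, y_4 = 180, r_4 = 65, x_5 = 390, y_5 = 295, r_5 = 40, x_6 = 390, y_6 = 70, r_6 = 30, x2_7 = 185, y2_7 = 285, x0_8 = 125, y0_8 = 115, x1_8 = 265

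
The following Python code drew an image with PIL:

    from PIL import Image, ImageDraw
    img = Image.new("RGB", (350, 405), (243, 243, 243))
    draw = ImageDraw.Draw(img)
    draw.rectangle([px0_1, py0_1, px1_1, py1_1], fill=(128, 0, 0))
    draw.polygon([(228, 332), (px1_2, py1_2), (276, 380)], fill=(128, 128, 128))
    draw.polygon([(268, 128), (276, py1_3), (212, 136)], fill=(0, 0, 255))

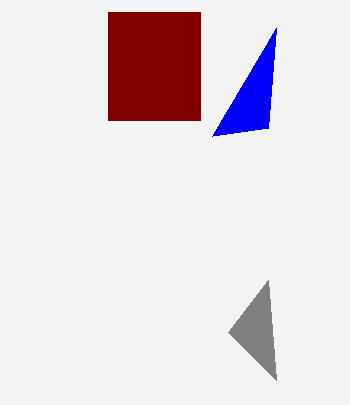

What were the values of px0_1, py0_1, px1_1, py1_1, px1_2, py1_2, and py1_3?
px0_1 = 108; py0_1 = 12; px1_1 = 200; py1_1 = 120; px1_2 = 268; py1_2 = 280; py1_3 = 28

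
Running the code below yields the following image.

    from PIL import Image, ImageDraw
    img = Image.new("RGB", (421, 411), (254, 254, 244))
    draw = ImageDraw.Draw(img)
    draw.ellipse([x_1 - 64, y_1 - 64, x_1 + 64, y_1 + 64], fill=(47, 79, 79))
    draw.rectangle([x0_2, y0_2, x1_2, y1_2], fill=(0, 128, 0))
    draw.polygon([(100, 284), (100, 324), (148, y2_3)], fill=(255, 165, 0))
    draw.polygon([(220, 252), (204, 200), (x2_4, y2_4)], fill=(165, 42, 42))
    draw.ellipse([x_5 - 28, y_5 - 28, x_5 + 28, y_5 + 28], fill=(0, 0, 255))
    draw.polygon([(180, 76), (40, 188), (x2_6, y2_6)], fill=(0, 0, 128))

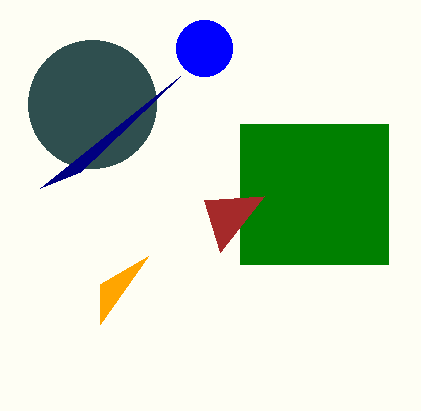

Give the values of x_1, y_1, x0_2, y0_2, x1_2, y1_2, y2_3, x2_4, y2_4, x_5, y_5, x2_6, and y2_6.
x_1 = 92; y_1 = 104; x0_2 = 240; y0_2 = 124; x1_2 = 388; y1_2 = 264; y2_3 = 256; x2_4 = 264; y2_4 = 196; x_5 = 204; y_5 = 48; x2_6 = 80; y2_6 = 172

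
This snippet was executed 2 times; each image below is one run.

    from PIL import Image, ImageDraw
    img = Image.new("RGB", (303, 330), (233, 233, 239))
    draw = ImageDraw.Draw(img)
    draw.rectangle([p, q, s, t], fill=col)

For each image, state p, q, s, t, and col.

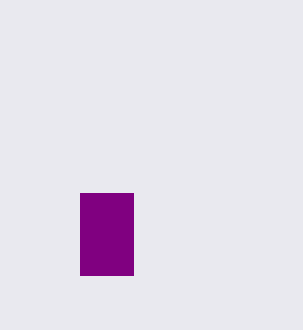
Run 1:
p = 80, q = 193, s = 133, t = 275, col = 'purple'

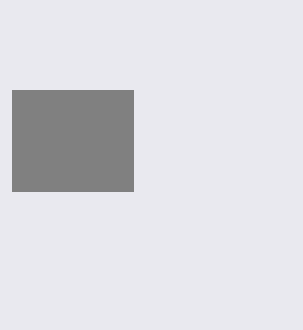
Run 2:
p = 12; q = 90; s = 133; t = 191; col = 'gray'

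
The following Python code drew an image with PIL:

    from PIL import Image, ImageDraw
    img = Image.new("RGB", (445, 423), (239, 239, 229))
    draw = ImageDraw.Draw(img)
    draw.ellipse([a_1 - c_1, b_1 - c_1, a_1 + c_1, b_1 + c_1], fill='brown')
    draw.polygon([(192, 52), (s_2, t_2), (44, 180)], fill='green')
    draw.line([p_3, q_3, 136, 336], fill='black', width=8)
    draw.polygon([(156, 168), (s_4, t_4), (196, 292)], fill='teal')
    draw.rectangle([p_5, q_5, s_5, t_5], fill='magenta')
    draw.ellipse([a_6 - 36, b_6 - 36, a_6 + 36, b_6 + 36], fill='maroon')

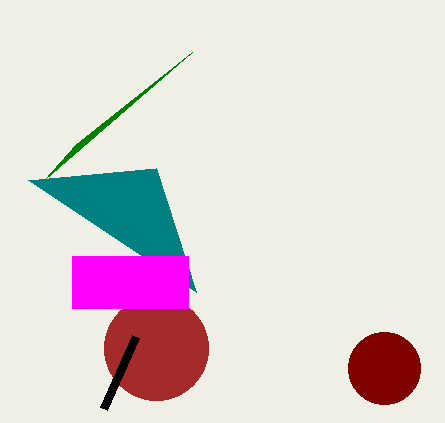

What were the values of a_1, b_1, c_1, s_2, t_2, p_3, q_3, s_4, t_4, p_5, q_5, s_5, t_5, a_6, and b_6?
a_1 = 156; b_1 = 348; c_1 = 52; s_2 = 76; t_2 = 144; p_3 = 104; q_3 = 408; s_4 = 28; t_4 = 180; p_5 = 72; q_5 = 256; s_5 = 188; t_5 = 308; a_6 = 384; b_6 = 368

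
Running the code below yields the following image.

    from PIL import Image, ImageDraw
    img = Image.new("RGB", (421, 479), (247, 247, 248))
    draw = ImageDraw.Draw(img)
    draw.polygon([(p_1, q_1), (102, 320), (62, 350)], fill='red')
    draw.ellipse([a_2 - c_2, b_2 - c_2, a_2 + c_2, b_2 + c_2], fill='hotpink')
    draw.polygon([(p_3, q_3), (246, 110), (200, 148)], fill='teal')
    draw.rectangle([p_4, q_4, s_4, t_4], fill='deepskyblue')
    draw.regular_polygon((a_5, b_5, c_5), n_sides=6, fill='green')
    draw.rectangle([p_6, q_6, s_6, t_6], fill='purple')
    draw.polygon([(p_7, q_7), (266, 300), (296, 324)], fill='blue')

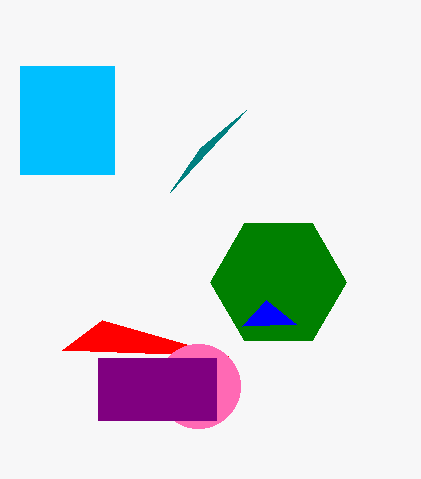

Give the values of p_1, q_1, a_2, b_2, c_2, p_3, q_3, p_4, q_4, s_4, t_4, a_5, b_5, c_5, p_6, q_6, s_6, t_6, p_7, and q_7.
p_1 = 228; q_1 = 356; a_2 = 198; b_2 = 386; c_2 = 42; p_3 = 170; q_3 = 192; p_4 = 20; q_4 = 66; s_4 = 114; t_4 = 174; a_5 = 278; b_5 = 282; c_5 = 68; p_6 = 98; q_6 = 358; s_6 = 216; t_6 = 420; p_7 = 242; q_7 = 326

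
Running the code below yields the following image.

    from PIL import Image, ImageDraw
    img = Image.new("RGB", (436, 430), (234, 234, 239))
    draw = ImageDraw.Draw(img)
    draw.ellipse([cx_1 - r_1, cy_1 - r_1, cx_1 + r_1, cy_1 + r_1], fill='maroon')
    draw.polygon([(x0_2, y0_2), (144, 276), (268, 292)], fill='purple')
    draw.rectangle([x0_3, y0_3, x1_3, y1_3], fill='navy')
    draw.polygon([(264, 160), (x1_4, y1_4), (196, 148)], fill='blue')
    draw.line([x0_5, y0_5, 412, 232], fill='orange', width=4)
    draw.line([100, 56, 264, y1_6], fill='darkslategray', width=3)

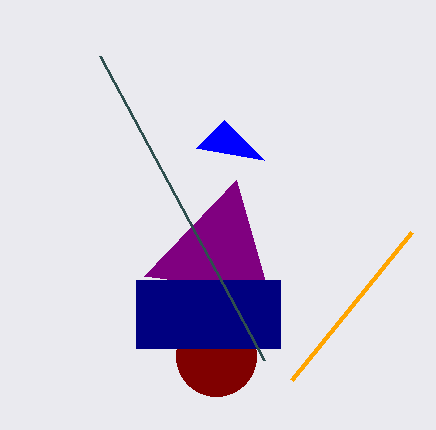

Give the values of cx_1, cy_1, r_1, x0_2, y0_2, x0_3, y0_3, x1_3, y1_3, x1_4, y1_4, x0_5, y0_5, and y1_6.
cx_1 = 216; cy_1 = 356; r_1 = 40; x0_2 = 236; y0_2 = 180; x0_3 = 136; y0_3 = 280; x1_3 = 280; y1_3 = 348; x1_4 = 224; y1_4 = 120; x0_5 = 292; y0_5 = 380; y1_6 = 360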